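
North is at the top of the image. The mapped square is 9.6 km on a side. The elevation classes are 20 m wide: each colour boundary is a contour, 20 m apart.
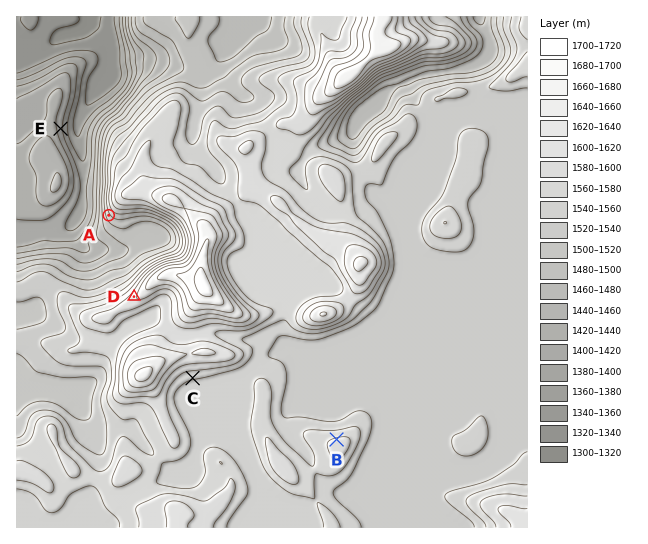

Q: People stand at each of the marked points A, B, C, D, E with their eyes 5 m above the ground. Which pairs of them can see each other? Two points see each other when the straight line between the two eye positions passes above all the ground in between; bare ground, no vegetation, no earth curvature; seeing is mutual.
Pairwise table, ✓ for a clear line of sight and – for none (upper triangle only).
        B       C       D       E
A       –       –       ✓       ✓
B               ✓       –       –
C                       –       –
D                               ✓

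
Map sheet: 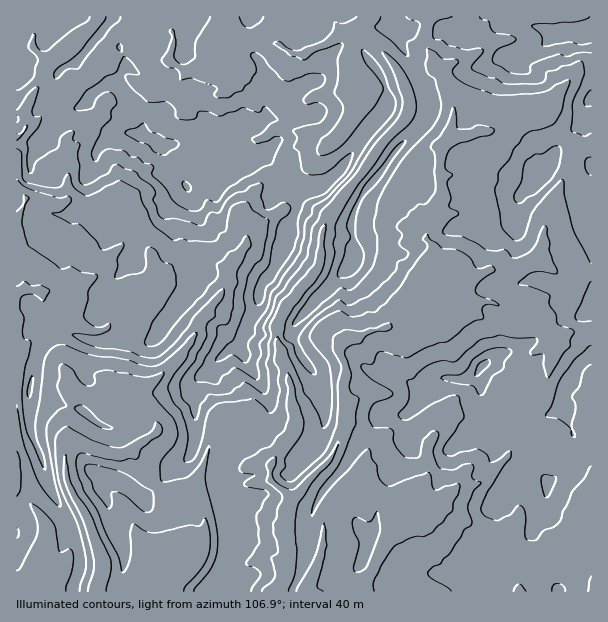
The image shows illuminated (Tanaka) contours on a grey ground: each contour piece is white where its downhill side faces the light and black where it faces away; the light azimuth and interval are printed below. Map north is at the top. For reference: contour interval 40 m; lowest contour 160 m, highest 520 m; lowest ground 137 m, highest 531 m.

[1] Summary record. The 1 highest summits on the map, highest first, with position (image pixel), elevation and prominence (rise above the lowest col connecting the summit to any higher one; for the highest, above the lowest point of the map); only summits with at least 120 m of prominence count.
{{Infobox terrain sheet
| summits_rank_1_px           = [159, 144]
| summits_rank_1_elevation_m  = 531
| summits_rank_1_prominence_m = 394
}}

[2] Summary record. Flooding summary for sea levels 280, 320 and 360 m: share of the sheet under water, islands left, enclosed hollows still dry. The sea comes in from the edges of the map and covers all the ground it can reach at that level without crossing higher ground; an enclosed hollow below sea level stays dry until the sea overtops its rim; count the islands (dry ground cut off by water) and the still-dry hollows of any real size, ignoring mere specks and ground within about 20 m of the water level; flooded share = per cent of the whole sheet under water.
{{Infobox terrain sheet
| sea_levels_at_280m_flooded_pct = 30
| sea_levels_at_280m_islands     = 0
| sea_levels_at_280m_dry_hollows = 0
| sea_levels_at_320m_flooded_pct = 44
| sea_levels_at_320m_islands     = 0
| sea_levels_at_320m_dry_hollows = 0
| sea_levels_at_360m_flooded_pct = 63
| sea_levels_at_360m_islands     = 1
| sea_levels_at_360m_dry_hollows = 0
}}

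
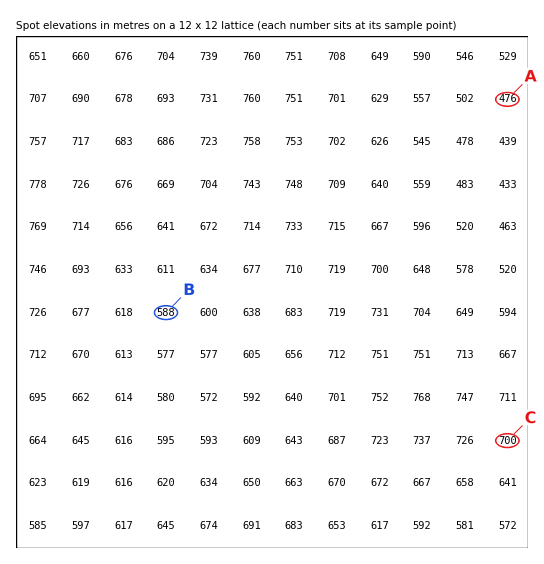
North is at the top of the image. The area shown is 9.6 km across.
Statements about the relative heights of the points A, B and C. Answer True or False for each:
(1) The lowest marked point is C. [False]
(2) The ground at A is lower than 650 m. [True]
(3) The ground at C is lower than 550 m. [False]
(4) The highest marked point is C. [True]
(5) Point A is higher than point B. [False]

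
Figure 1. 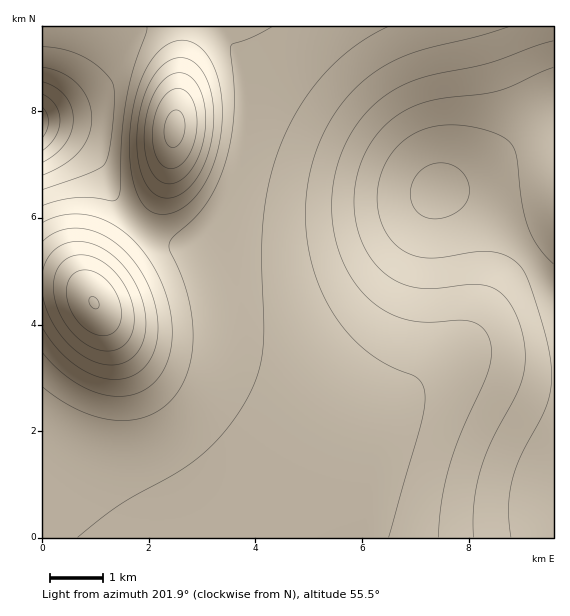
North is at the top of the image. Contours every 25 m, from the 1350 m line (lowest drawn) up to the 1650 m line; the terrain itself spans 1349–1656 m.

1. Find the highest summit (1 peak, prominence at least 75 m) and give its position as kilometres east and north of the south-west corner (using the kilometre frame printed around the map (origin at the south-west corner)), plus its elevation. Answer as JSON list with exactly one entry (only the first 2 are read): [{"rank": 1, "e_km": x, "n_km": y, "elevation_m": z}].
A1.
[{"rank": 1, "e_km": 7.41, "n_km": 6.51, "elevation_m": 1656}]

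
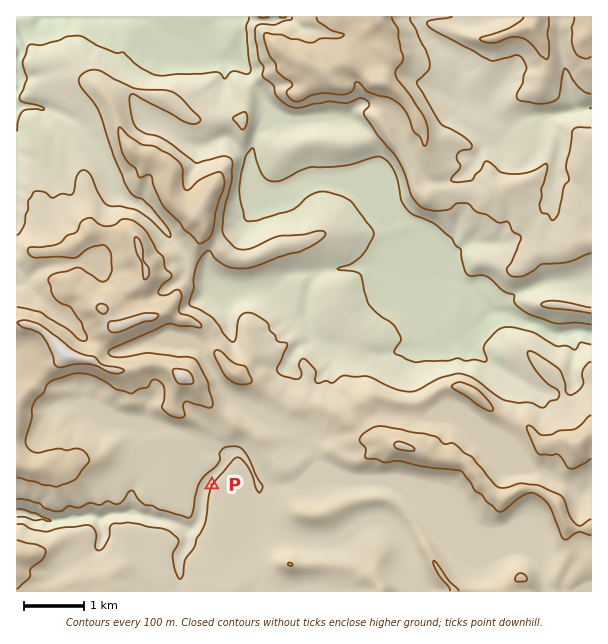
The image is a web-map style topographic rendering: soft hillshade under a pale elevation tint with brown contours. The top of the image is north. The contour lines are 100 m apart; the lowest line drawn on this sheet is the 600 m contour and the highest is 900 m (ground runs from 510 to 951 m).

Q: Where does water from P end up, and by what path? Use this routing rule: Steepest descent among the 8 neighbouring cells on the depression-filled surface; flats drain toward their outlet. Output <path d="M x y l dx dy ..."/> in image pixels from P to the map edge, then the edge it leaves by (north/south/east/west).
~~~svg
<path d="M212 485l-2-2-3 0-4 8-3 25-2 2-1 6-5 4-9-1-4-3-3 0-2-2-3 0-6-3-7 0-2-1-4 0-2-2-4 0-2-1-4 0-2-2-27 0-1 2-3 0-3 3-8 0-1-2-18 0-3 3-15 0-2 2-10 0-5-3-9 0-4-3-12 0"/>
exit: west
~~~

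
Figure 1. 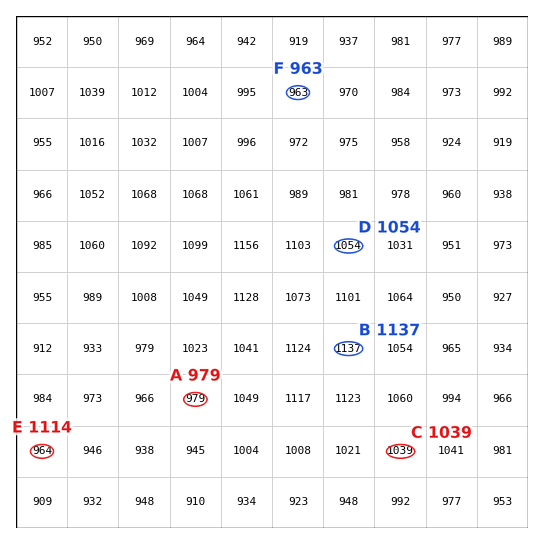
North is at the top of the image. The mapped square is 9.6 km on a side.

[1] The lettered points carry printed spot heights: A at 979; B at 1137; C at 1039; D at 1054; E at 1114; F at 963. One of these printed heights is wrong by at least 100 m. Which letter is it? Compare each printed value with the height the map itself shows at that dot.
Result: E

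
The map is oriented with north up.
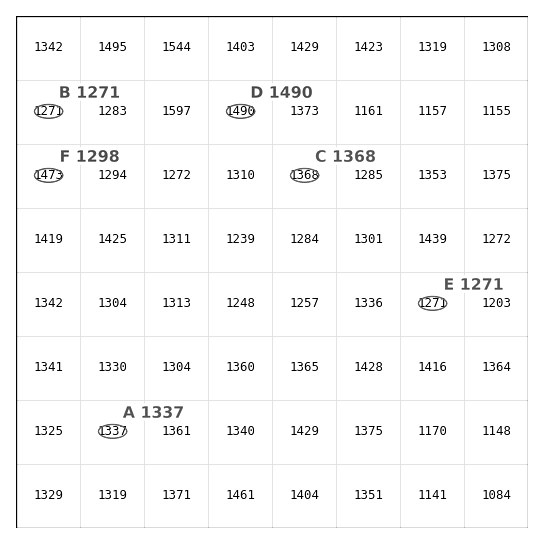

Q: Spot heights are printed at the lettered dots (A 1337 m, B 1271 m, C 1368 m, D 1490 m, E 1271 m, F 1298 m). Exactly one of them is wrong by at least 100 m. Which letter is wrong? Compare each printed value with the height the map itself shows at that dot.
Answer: F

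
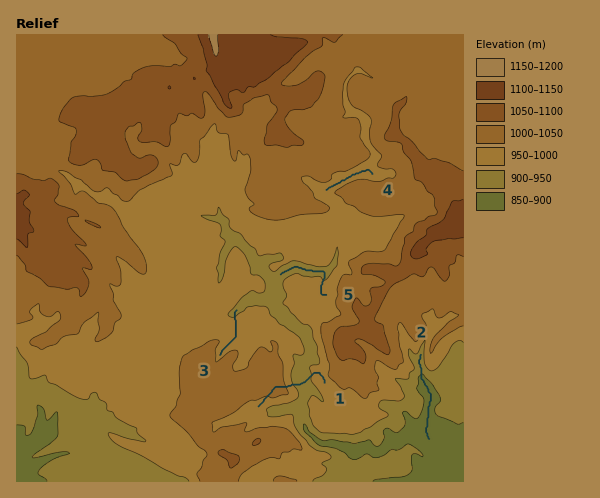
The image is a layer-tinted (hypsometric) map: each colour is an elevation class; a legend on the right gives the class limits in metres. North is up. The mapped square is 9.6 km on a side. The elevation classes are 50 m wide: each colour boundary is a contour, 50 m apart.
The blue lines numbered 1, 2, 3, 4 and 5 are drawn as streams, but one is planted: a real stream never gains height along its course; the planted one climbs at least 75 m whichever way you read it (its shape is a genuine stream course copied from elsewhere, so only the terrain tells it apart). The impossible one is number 1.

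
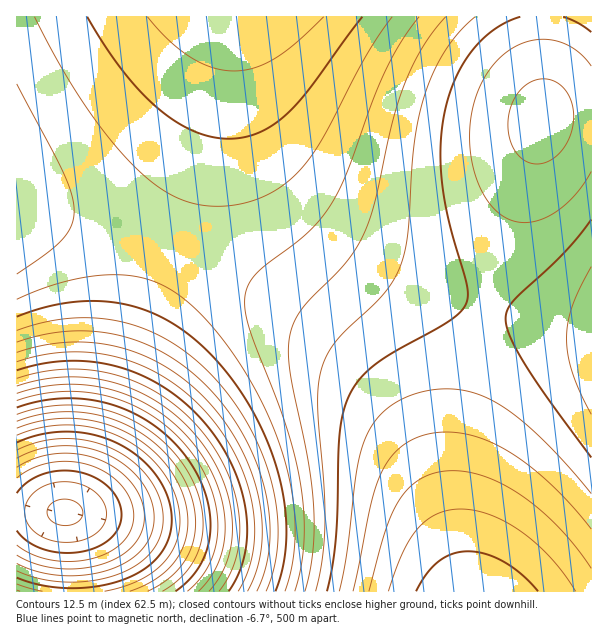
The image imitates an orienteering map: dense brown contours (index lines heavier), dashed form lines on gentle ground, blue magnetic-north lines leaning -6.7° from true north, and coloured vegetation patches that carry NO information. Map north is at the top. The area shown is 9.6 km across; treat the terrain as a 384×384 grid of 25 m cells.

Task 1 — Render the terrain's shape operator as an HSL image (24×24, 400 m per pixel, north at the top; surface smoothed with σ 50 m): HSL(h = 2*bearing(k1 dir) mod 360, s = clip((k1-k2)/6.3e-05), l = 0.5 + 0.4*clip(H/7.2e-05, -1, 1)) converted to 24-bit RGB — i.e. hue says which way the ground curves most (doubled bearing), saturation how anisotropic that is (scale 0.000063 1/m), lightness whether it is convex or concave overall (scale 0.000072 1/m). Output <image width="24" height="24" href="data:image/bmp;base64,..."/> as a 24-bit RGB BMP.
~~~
<image width="24" height="24" href="data:image/bmp;base64,Qk32BgAAAAAAADYAAAAoAAAAGAAAABgAAAABABgAAAAAAMAGAAATCwAAEwsAAAAAAAAAAAAAHz0jNzUkRCMdWBISbAcNfAANhwAQlgAPqgAHwgsA2i0D5l4Q448o2q9C0cFUx8djtL1tprN1nKp7laKAkZyDjpiFjZWGjJKHICkKKScKLB8HMBcDQBQAUhMAZxQAgBoAnSoAvUkA1ngI6KwS5tAr2t5Cw9ZTsstgpsBqnbVyl6t4k6N8kZ1/kJmBj5aCj5ODLC8EMC0DMSgCMyMAMx0APB8AWSwAe0AAnWMCvZMH280M2+4WwuovsuNDp9pSn85emcFolbVvk6t1k6N5k557k5p8k5d9kpV9Ly0ELy0EMCwDMCsDMSkCPTIDXE8Gf3cJmaMMoMkNnuoMlvMekO8zjudEjdtSjc5djsBmj7RtkqpylKN1lp52l5t3mJl3l5h3KCELJyYMJSgLJCkKKTIMOksQSWsTUpAUVbkQU+ILVPkQXfklZ/I3cOhGeNpTf8tdhrxljbBrk6hvl6Jxm59xnZ5wnJtvm5lvMBseKCQdHS0dHTogHU4kHWkmGY0lErYfCeAUB/8NHP8cM/wtSPI8WuRKadVVd8RehLZmjqxql6VsnaJsoaBqoZ1poJxon5tnTCNoKiZgJD5jIF5wHIWBFaKADcV7AutxB/9kHP9dKf9YNfpTQu1STtxRYstZdbthhq5nk6dpnqRoo6BmpJxjpZxhpZ1fpJ5fTA65GA+yDTS0CmS+BZrPANnlAPnYDf+6Hv+iKv+PMP9/PfNzSeJpVNBhYr5eea9mjKZpnKNno55kpZlfp5hcqZpZqZ5YqaFYRwD2DQDxACrwAGD0AJn9Cs7/F/r/I//hLP/GMP+vOfaZReaHUdR5XMBsaa9lgqNqlp9poJlkpJNeqJJZq5RVrZlSrp9RraVRUBX/HhH/ETT/FGT/GZT/IMD/KOb/Lf/3MP/cN/fBQ+enTtWSWsGBZa5zdZ9tjZltm5NooYpgpohZq4pUr5BQsphNs6BMsqhNViT/LCL/IkD/JGr/J5P/K7j/Ldr/L/f+OPPjQuXFTdSsWMGXZK6Fbpx3gpJzk4ttmoFkon1cqH5VroRQs4xMtZdKtqFKtqtKVCn+Lif/KEb/KWz/KpD/L7H7Ncv1PNzsRN/cTdHBV7+qYq2XbpuHd4x5ioN0kndqm3Fgo3BZqnVTsX1OtYlMuJVKuaJKuK5LWTvpOTjsN1TtOHLtOo7rPqfmQrnfSMPWT8XKV7u4YKula5uWdYuIg3p7i29xlGZlnGNdpWZXrG1SsnhPt4ZOupRNu6NNurBOXErSSEzVR2LXR3jWSYzUS53QTqjJU63AWau1YKKoaJWbcIWOd3WFhnGBjml3lmJtnlxgpl1XrWdUs3RTt4NSupNSu6NTurFUYFi9Vl6/VW7BVX3AVYq+V5S6WZq1XZqtYZWkZoyabH+QcHGIfm+Hi2qHkWV/l2B2n1xrplldrWJZsnJZtoJZuZNau6NcurJdZGOrYmytYHauYICtYIisYY2oYo+kZIyeZ4aXanyQbHCLdGuJgGmKjWWOk2KImV+Bn153pV5rq2BfsHFhtYNiuJRkuaRmubFnbHCca3aeaXyeaYKeaIadaIiaaIaXaYKTanuPanGLbGmKdGeLfWSNiGKQlGCTmWCNn2GEo2R5qGdurXNqsoVttpVvuKRxt7FycnmScXyTcICTb4KTboSSbYORbYCObHuMa3SLaWuKbGaLcmOMeGGPgWCSjGCWmmGanWWRoWqHpXB8qnd0r4h3tJh5tqZ7trB8dn6LdYCLdIGMc4KMcoKLcYCKb3yJbXeJa3CJZ2iKaWSMbGGOcV+ReF6UgV+XjGOamWmcnnGUoXiJpn5/rI2BsZyDtKeFtbCGeYGGeIGHd4KHdoKHdICHcn6HcHqHbXWIam+JZmeLZGKNZV+QaF2TbV2WdF+ZfmSbim2bl3ebnYCUooeKqZOKr6CMs6mNtLCNeoKEeYKEeIKEd4GEdX+Fc32FcHmGbXSHaW+JZWmMYWOPXl2SXluVYVuYZl6bb2Sce26biHqaloeZnY+SpZqRraWSsqySs6+Se4KCeoKCeYKDeIGDdn+DdHyEcHmGbXWHaHCKZGuNX2eQXGOTWmCXWmCaXWKcY2eebnGce32aiYqYmZiUo6KVrKqVsa6Vsq+VfIGBe4KBeoGCeYCCd3+DdHyEcHqGbHaIaHOKY2+NX2yRW2qUWWmYWWqbW26eYXWgbH+eeIqdhZabkJ2Wm6STp6uUsLCUsq+UfIGAfIGBe4GBeYCCd3+DdH2EcXuGbHiIaHaLY3OOX3KRW3GVWHKZWHWcWnufX4OhaI2hdJigf6CciaGTkqaOoayQrLCRsa6R"/>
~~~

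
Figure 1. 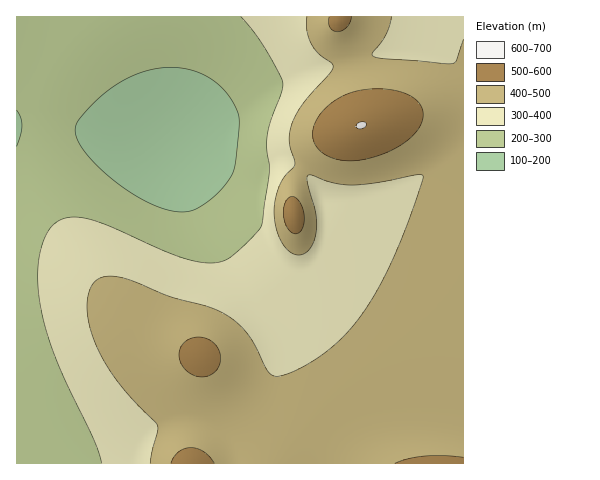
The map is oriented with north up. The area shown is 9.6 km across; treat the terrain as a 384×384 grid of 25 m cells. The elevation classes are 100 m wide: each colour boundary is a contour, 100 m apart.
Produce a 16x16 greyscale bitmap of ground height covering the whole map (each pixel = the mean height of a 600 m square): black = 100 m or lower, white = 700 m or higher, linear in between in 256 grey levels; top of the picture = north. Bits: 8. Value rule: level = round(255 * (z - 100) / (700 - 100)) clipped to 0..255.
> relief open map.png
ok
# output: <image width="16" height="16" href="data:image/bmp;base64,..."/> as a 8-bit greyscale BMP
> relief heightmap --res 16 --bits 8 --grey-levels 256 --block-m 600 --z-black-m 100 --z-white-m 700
<image width="16" height="16" href="data:image/bmp;base64,Qk02BQAAAAAAADYEAAAoAAAAEAAAABAAAAABAAgAAAAAAAABAAATCwAAEwsAAAABAAAAAAAAAAAAAAEBAQACAgIAAwMDAAQEBAAFBQUABgYGAAcHBwAICAgACQkJAAoKCgALCwsADAwMAA0NDQAODg4ADw8PABAQEAAREREAEhISABMTEwAUFBQAFRUVABYWFgAXFxcAGBgYABkZGQAaGhoAGxsbABwcHAAdHR0AHh4eAB8fHwAgICAAISEhACIiIgAjIyMAJCQkACUlJQAmJiYAJycnACgoKAApKSkAKioqACsrKwAsLCwALS0tAC4uLgAvLy8AMDAwADExMQAyMjIAMzMzADQ0NAA1NTUANjY2ADc3NwA4ODgAOTk5ADo6OgA7OzsAPDw8AD09PQA+Pj4APz8/AEBAQABBQUEAQkJCAENDQwBEREQARUVFAEZGRgBHR0cASEhIAElJSQBKSkoAS0tLAExMTABNTU0ATk5OAE9PTwBQUFAAUVFRAFJSUgBTU1MAVFRUAFVVVQBWVlYAV1dXAFhYWABZWVkAWlpaAFtbWwBcXFwAXV1dAF5eXgBfX18AYGBgAGFhYQBiYmIAY2NjAGRkZABlZWUAZmZmAGdnZwBoaGgAaWlpAGpqagBra2sAbGxsAG1tbQBubm4Ab29vAHBwcABxcXEAcnJyAHNzcwB0dHQAdXV1AHZ2dgB3d3cAeHh4AHl5eQB6enoAe3t7AHx8fAB9fX0Afn5+AH9/fwCAgIAAgYGBAIKCggCDg4MAhISEAIWFhQCGhoYAh4eHAIiIiACJiYkAioqKAIuLiwCMjIwAjY2NAI6OjgCPj48AkJCQAJGRkQCSkpIAk5OTAJSUlACVlZUAlpaWAJeXlwCYmJgAmZmZAJqamgCbm5sAnJycAJ2dnQCenp4An5+fAKCgoAChoaEAoqKiAKOjowCkpKQApaWlAKampgCnp6cAqKioAKmpqQCqqqoAq6urAKysrACtra0Arq6uAK+vrwCwsLAAsbGxALKysgCzs7MAtLS0ALW1tQC2trYAt7e3ALi4uAC5ubkAurq6ALu7uwC8vLwAvb29AL6+vgC/v78AwMDAAMHBwQDCwsIAw8PDAMTExADFxcUAxsbGAMfHxwDIyMgAycnJAMrKygDLy8sAzMzMAM3NzQDOzs4Az8/PANDQ0ADR0dEA0tLSANPT0wDU1NQA1dXVANbW1gDX19cA2NjYANnZ2QDa2toA29vbANzc3ADd3d0A3t7eAN/f3wDg4OAA4eHhAOLi4gDj4+MA5OTkAOXl5QDm5uYA5+fnAOjo6ADp6ekA6urqAOvr6wDs7OwA7e3tAO7u7gDv7+8A8PDwAPHx8QDy8vIA8/PzAPT09AD19fUA9vb2APf39wD4+PgA+fn5APr6+gD7+/sA/Pz8AP39/QD+/v4A////ADpDT19zm6mYl5aSkJWcoqM2Q1ZpeoiQjoyMi4qKjI6QNUphd4aSmpSIhIWGh4mLjTpUb4ORoK+hhn6AgoSHiYxCX3mLlJ6omH54fH+ChYiKSWZ+i42Lh3txc3h8gIOGiU1oe4J9cmhkaG91eX2BhIhMY29uY1ZPUl50fHd8f4OGRldbU0U5N0FRlJN1en6BhT5HRDgqIiYyRZGIdnp9gIQ0ODIlGRUaJj9yiJaVi4ODLi8oHhUSFSJAcKHBxbOaiC0uKiIaFhkkO2WXvs3CqpEwMzErJCEkLj5Wd5WjopeKNDc4NTIwMzxKXnWGhIGAfzg6PT8+P0JKVmeEpY1/fX4="/>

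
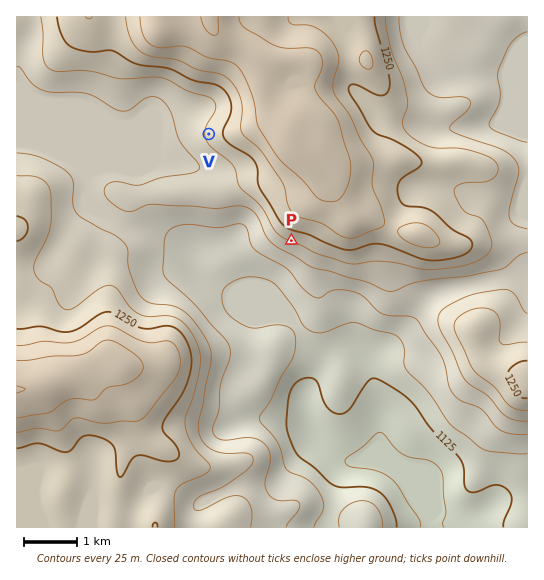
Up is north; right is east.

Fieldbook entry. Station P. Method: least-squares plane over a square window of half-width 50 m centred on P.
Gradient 7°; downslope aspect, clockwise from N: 201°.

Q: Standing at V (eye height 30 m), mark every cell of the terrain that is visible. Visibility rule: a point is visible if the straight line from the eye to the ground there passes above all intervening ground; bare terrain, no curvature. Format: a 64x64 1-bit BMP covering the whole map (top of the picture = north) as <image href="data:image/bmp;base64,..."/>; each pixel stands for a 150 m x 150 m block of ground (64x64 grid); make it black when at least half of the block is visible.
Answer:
<image width="64" height="64" href="data:image/bmp;base64,Qk0+AgAAAAAAAD4AAAAoAAAAQAAAAEAAAAABAAEAAAAAAAACAAATCwAAEwsAAAIAAAAAAAAA////AAAAAAAAAABgAfh/gAAAAH+B//8AAAAAPeH//gAAAAAY///8AAAAAAD///gAAAAAAH//8AAAAAAAf//gAAAAAMB/4cAAAAAH/H/BgAAAAAf/4YEAAAAAA//BgQAAAAAAf4EAAAAAAAA+AAAAAAAAAAAAAAAAAAAAYAIAAAAAAABwAwAAAAAAADgDAAAAgAAAPgOAAAD/AAAfA8AAAP+AAB8DwAAA/4P/H4OAAAD/z///jAAAAP/////4AAAA//////gAAAD/////+AAAAP/////4AAAA//////wAAAD/////+AAAAP/////gAAAA/////4AAAAD////+AAAAAP////gAAAAA////8AAAAAD///w4AAAAAH//+AYAAAAAf//gAwAAAAD//8ADAAAAAP//wAGAAAAA//+AAcAAAAD//4AB4AAAAP//wAP4AAAA////4/gAAAD/////+AAAAP/////wAAAA/////+AAAAD/////wAAAAP/////AAAAA/////4AAAAD/////gAAAAP////8AAAAA/////gAAAAD////+AAAAAP////4AAAAA/////AAAAAD////8AAAAAN////wAAAAAD////AAAAAAP///4AAAAAAf///gAAAAAA///8AAAAAAB+P/AAAAAAAHwfwAAAAAAAPAQAAAAAAAAYAAAAAAAAA=="/>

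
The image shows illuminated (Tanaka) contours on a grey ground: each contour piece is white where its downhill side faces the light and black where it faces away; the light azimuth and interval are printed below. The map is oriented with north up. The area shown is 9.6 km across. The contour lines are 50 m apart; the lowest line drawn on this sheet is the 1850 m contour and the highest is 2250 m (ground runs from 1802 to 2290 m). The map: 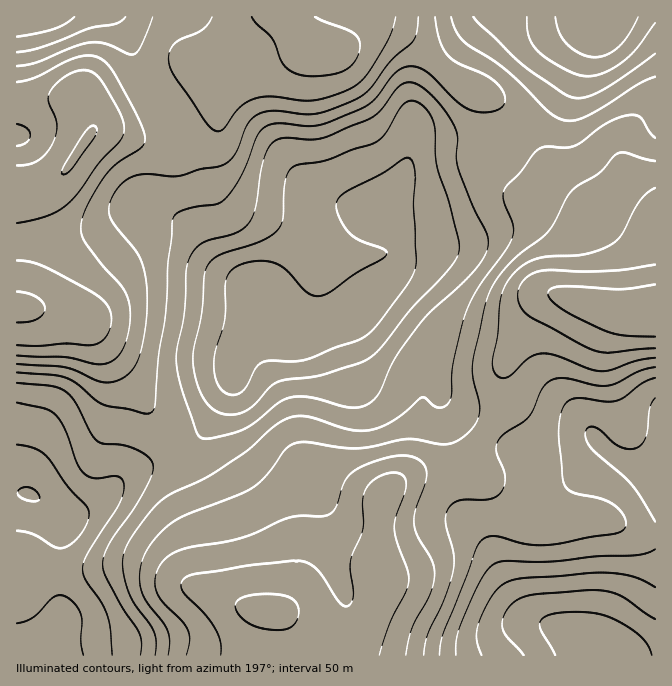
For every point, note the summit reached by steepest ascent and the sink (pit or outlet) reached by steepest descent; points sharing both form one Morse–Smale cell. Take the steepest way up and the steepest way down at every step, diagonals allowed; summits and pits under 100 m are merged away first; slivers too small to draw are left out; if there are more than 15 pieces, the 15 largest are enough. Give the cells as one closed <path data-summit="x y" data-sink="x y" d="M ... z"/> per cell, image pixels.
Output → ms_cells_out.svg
<path data-summit="358 307" data-sink="17 307" d="M385 28l-15 0-12 6-14 14-14 5-18-4-20-13-10 2-17 8-42 31-4 10-3 31-14 16-10 7-13 7-17 1-50-18-17-2-7 8-22 33-9 9-20 9-21 2 0 115 44 6 22 7 14 15 63 90 15 33 15-7 15-17 27-49 2-16 5-15 16-18 21-13 15 13 5 2 27-7 28-15 46-39 8-18-1-12-7-13-20-20 27-37 8-27 6-7 8-2 69 2 16-7 11-9-19-21-44-21-16-14-27-26z"/><path data-summit="358 307" data-sink="268 610" d="M374 299l-12 4-17 15-38 16-9 2-8-2-13-13-23 13-16 18-5 15-2 16-27 49-15 17-15 8 27 67 5 28 0 18 5 17 13 11 18 8 23 5 12 0 6 6 6 13 6 26 68-1 1-11 17-46 0-24-3-9 0-15 1-2 2-43 5-12 16-14 16-6 9-2 45 2 1-18 10-18-1-4-24-17-15-16-4-38-5-17-12-12-28-22z"/><path data-summit="612 655" data-sink="268 610" d="M484 434l-11 21-1 18-7-2-47 2-16 6-16 14-5 12-2 43-1 2 0 15 3 9 0 24-17 46-1 11 292 1 1-176-4-4-33-17-22-18-30 15-28 0-37-12z"/><path data-summit="358 307" data-sink="655 312" d="M522 124l-12 10-16 7-49 0-1-2-27 2-6 7-8 27-27 37 23 25 5 20-8 18-28 23 10 3 16 10 28 22 12 12 5 17 4 38 15 16 26 18 17-29 2-33 3-14 23-41 10-14 10-7 15 0 58 17 34-1-2-42-3-18-3-7-6-6-35-18-23-18-31-31-14-24z"/><path data-summit="28 493" data-sink="268 610" d="M174 458l-25 6-21 9-28 28-13 8-15 5-16 0 3 6 0 32-1 2 1 66-15 36 250-1-5-25-6-13-6-6-12 0-23-5-18-8-13-11-5-17 0-18-5-28-23-61z"/><path data-summit="17 17" data-sink="17 307" d="M284 16l-267 0-1 82 61 0 9 5 7 15 1 13 1-2 17 2 50 18 17-1 23-14 12-12 7-42 8-9 15-8 21-17 17-8 10-2 8 5 3-1z"/><path data-summit="612 655" data-sink="655 312" d="M564 296l-15 0-7 5-13 16-15 25-10 21-3 42-17 30 18 9 37 12 28 0 30-15 22 18 36 20 1-166-34 0z"/><path data-summit="28 493" data-sink="17 307" d="M22 306l-6 1 1 186 13 1 27 19 15 1 15-5 13-8 28-28 46-16-15-34-63-90-14-15-22-7z"/><path data-summit="607 17" data-sink="655 312" d="M655 16l-50 0-24 29-25 47-33 33 30 47 31 31 23 18 35 18 6 6 5 13 2 28z"/><path data-summit="607 17" data-sink="17 307" d="M604 16l-320 1 12 16 14 15 7 3 13 2 14-5 14-14 12-6 22 1 23 14 27 26 16 14 34 15 32 26 32-32 25-47 23-27z"/><path data-summit="28 493" data-sink="655 312" d="M25 493l-9 0 0 162 26 1 6-8 11-28 0-28-1-2 1-70-3-6-9-10z"/><path data-summit="607 17" data-sink="17 307" d="M77 98l-61 2 1 89 20-1 20-9 14-16 20-30 2-3-2-17-5-10z"/>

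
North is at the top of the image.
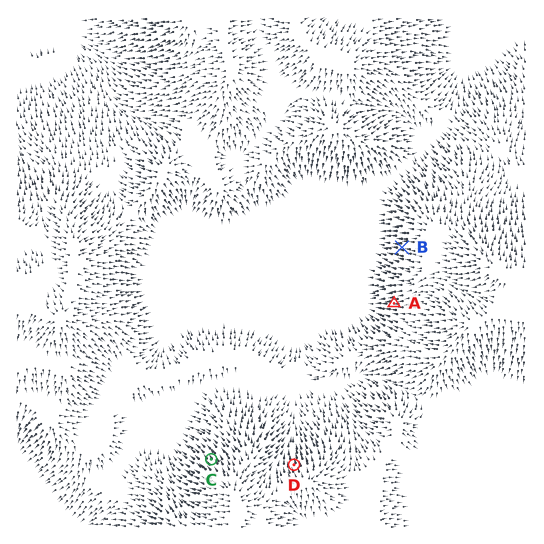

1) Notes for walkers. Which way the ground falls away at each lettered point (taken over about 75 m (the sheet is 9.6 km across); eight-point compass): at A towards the W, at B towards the W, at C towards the NW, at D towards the N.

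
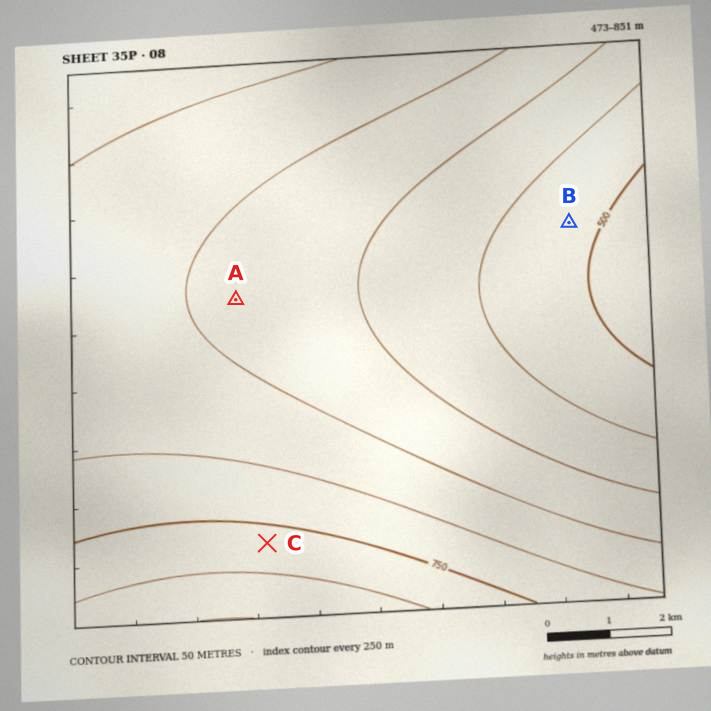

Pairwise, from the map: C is above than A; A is above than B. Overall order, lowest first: B A C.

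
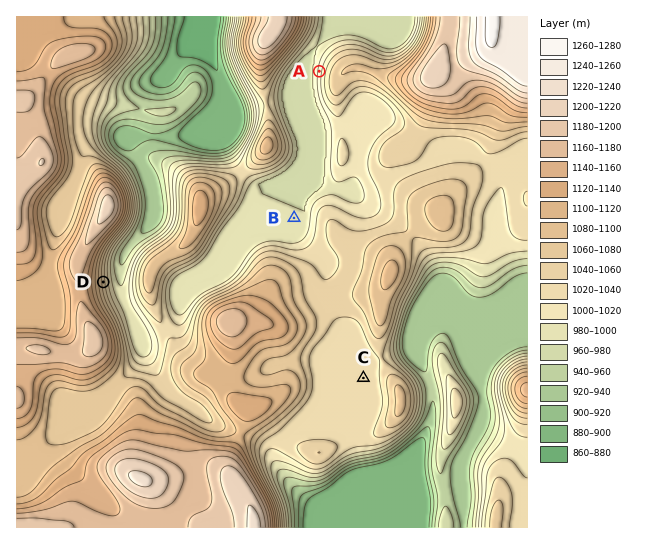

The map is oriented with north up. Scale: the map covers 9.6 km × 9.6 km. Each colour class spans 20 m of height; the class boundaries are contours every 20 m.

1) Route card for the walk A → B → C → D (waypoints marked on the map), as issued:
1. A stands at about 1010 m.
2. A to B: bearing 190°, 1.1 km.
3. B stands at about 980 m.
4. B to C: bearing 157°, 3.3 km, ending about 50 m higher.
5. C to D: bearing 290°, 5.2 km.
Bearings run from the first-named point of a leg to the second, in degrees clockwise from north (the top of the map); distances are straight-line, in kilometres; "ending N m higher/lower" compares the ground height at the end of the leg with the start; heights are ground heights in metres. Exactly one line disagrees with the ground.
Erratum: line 2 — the distance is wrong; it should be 2.8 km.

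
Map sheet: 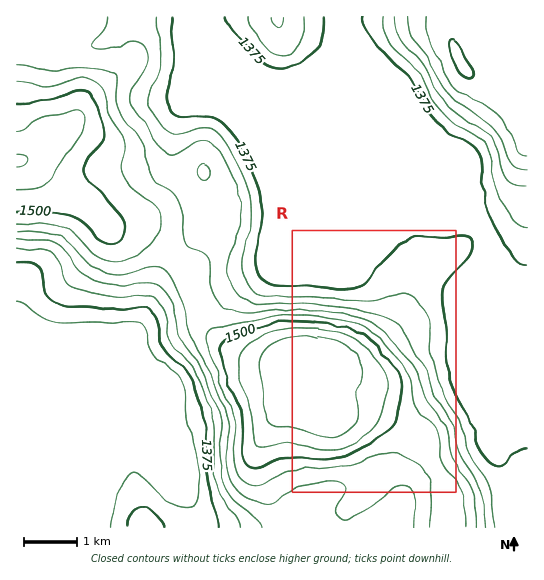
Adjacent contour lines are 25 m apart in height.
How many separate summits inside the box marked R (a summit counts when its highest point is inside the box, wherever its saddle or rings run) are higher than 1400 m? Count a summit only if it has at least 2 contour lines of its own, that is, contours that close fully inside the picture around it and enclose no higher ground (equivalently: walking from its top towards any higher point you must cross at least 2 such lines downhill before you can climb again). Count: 1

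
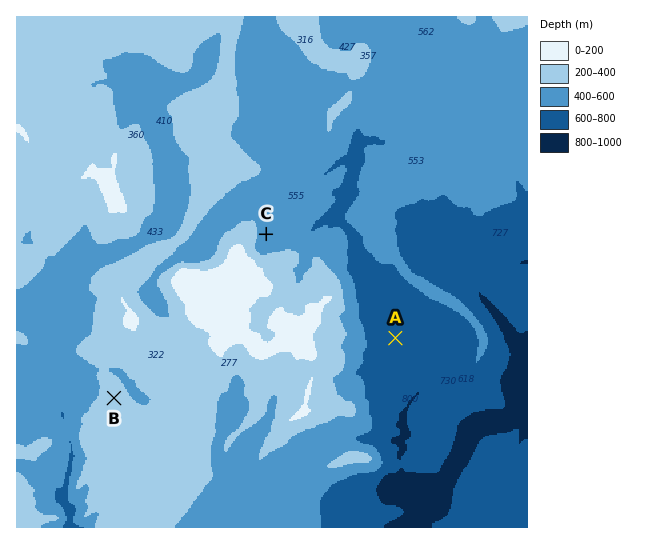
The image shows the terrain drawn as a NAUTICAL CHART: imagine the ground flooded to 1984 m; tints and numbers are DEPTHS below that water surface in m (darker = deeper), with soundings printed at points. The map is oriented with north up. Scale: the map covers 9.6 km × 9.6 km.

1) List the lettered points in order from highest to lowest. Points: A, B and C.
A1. B C A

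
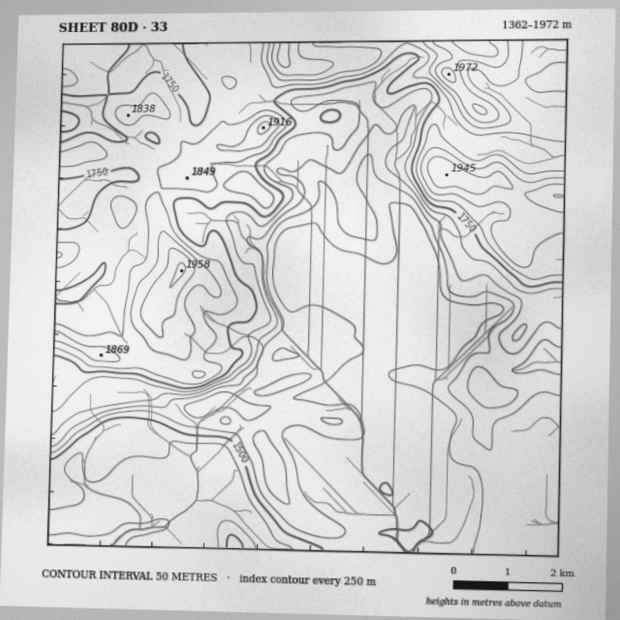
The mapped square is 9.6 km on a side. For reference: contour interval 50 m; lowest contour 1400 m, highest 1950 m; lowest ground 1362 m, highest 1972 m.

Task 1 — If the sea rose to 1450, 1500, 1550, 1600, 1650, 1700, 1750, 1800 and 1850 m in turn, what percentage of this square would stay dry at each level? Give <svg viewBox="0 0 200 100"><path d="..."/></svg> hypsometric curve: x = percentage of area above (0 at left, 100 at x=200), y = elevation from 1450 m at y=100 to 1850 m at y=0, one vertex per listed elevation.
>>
<svg viewBox="0 0 200 100"><path d="M187 100l-7-12-36-13-29-13-12-12-14-12-17-13-31-13-22-12"/></svg>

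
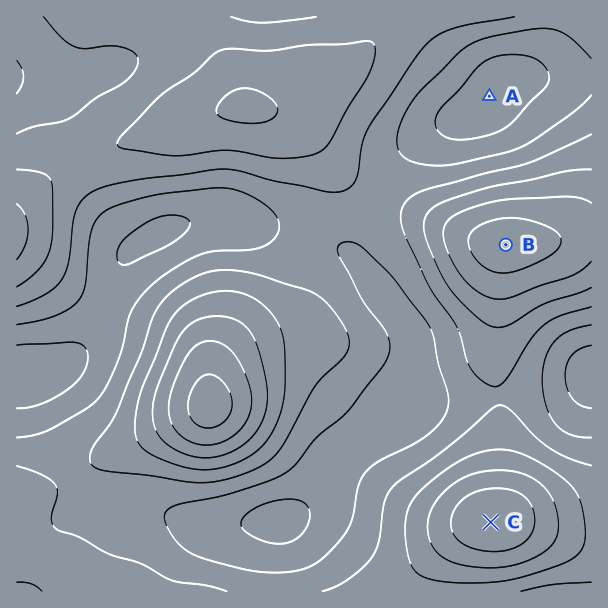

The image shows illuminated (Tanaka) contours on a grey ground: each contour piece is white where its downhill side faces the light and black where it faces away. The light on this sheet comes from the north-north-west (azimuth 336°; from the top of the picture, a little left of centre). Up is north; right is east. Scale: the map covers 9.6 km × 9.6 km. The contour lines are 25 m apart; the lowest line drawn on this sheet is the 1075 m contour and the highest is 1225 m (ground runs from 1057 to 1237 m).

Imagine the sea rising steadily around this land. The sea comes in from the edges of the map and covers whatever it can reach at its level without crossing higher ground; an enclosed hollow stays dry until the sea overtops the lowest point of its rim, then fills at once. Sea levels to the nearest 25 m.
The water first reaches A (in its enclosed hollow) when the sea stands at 1100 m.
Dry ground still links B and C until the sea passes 1125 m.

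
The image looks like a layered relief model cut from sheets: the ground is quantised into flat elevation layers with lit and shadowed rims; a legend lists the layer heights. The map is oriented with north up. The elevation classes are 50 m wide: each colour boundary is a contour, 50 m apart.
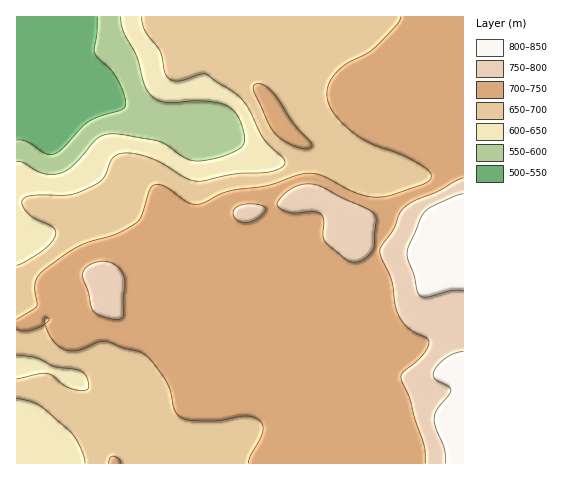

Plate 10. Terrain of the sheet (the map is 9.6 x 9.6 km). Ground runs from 510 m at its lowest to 850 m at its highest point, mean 690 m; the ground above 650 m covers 74.5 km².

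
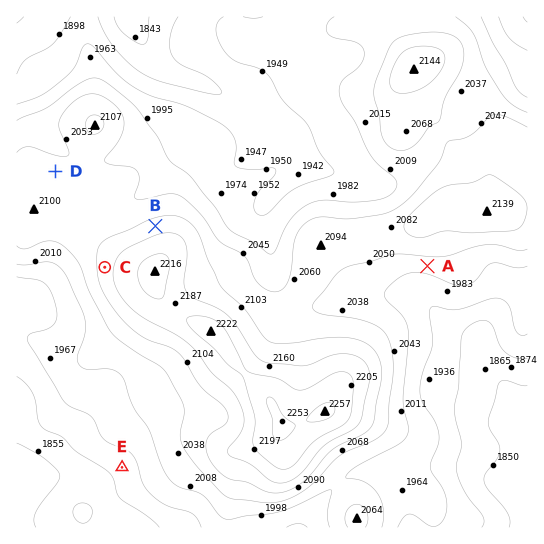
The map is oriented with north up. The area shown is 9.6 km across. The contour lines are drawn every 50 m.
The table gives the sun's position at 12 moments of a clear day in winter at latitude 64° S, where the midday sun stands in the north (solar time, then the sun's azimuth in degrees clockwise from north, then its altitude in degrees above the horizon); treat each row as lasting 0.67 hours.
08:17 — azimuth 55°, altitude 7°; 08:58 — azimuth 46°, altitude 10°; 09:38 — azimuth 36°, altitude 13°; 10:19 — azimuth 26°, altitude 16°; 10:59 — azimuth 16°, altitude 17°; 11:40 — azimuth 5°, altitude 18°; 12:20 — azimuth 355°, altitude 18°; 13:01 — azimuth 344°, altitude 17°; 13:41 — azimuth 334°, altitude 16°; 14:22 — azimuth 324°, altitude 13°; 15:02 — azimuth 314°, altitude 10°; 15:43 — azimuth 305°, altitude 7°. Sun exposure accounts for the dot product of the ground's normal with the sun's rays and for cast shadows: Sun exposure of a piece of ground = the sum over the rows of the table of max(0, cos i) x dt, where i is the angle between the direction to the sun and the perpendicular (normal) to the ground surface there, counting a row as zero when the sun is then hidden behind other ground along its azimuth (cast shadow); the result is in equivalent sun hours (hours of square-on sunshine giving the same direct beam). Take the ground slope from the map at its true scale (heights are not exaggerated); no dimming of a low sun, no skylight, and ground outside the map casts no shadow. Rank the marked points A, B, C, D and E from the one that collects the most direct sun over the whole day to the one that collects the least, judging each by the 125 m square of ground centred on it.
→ B > D > C > E > A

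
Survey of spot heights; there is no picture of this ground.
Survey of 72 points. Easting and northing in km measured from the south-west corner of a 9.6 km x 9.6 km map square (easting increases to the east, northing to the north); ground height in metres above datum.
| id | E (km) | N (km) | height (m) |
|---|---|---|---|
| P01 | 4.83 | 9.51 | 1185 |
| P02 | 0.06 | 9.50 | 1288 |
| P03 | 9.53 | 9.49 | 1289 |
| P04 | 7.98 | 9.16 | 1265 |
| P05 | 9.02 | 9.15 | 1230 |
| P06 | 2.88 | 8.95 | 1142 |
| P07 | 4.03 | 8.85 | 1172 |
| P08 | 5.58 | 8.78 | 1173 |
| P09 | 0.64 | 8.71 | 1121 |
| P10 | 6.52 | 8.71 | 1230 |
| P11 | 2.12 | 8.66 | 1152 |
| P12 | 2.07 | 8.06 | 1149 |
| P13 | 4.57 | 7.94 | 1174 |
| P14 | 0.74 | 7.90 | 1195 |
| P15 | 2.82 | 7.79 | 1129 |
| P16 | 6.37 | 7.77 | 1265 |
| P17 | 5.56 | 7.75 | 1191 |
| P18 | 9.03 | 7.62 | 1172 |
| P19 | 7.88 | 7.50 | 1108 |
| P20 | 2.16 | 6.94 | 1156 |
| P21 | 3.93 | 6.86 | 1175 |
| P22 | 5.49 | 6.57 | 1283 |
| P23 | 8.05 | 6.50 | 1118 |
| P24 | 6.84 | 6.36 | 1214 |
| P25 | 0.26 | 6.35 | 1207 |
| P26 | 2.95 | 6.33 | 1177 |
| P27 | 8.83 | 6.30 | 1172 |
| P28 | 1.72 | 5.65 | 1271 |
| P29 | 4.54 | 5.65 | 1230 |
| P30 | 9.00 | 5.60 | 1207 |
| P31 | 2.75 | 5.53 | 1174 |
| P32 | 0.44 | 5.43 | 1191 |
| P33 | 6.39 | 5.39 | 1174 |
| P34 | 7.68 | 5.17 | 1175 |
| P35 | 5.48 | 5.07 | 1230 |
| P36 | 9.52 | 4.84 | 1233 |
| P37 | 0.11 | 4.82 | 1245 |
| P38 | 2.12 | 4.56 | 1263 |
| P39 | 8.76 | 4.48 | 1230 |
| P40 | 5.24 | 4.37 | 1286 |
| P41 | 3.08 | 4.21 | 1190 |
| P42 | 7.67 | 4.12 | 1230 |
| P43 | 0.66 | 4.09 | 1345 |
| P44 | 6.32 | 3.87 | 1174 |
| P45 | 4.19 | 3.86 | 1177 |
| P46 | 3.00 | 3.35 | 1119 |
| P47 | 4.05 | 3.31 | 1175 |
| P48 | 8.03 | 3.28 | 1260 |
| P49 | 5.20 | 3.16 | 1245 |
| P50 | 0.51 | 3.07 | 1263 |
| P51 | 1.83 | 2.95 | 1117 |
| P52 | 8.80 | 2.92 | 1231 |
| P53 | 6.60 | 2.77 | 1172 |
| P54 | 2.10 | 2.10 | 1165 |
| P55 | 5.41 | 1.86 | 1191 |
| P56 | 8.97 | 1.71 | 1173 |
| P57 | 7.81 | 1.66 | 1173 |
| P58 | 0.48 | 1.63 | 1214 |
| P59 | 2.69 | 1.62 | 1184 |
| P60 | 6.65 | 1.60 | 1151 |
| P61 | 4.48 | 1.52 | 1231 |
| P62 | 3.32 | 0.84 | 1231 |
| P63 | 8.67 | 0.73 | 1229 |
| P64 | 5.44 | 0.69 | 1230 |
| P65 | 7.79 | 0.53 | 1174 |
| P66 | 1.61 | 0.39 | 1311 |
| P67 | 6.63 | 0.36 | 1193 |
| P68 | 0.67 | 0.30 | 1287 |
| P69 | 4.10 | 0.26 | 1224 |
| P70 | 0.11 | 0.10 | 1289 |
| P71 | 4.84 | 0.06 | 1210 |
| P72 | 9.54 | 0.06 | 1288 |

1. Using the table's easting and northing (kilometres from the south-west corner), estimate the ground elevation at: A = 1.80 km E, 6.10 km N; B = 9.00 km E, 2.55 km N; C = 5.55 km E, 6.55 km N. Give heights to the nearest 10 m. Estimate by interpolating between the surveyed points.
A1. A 1230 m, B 1170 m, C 1270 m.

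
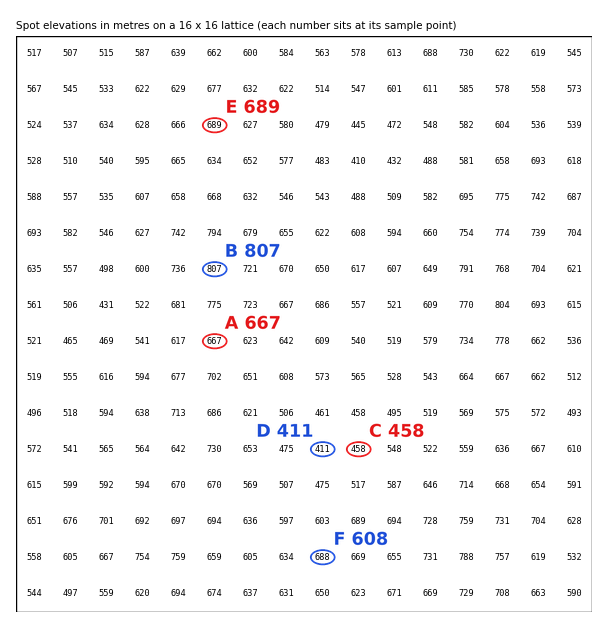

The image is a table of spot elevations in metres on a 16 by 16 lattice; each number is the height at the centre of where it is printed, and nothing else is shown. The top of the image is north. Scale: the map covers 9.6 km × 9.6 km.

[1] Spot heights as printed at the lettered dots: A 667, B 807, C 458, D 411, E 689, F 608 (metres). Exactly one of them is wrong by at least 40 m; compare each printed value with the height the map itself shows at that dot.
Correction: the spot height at F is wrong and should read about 688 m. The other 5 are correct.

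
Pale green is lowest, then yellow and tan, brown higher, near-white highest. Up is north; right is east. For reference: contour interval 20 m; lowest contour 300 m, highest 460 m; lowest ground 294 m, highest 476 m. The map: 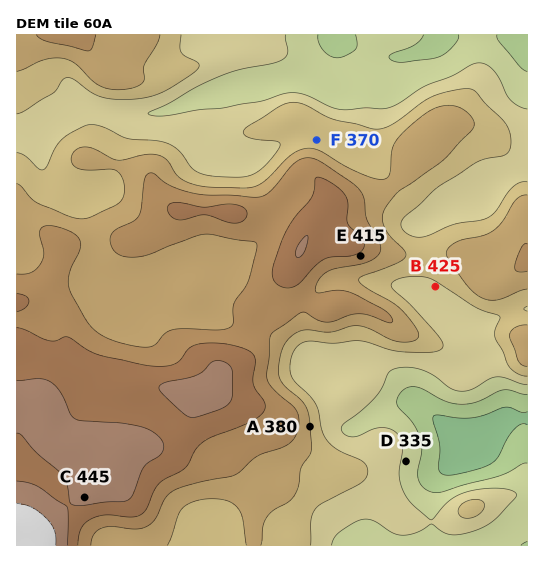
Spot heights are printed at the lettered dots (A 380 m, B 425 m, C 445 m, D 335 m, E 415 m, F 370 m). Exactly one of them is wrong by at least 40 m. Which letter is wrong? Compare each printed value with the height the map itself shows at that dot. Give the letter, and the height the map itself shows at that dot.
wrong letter B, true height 355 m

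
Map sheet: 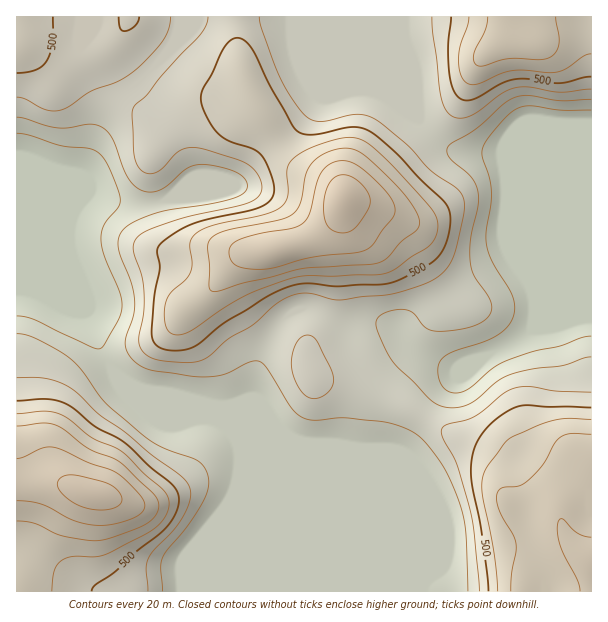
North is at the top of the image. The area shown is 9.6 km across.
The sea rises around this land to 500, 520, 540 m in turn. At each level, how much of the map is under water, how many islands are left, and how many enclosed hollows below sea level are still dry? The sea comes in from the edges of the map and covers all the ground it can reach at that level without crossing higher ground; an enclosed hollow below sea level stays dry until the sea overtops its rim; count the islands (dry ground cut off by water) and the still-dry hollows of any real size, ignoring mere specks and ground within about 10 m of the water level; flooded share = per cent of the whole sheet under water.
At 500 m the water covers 71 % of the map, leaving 1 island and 0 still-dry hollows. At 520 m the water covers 80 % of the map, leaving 1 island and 0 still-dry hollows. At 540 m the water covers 87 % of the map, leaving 1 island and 0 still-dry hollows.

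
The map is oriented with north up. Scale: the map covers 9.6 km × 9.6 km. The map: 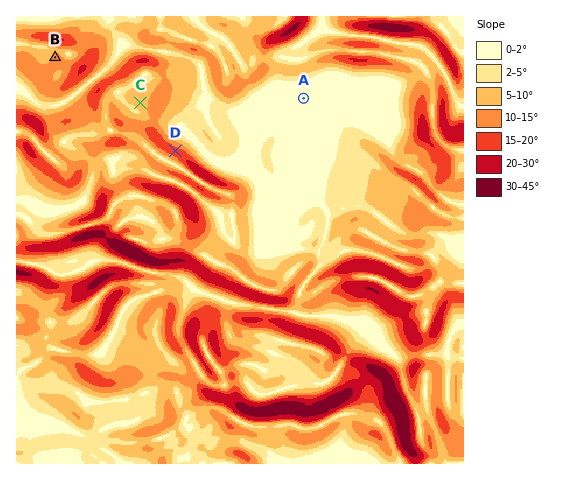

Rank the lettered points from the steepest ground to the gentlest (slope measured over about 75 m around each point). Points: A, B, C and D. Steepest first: D B C A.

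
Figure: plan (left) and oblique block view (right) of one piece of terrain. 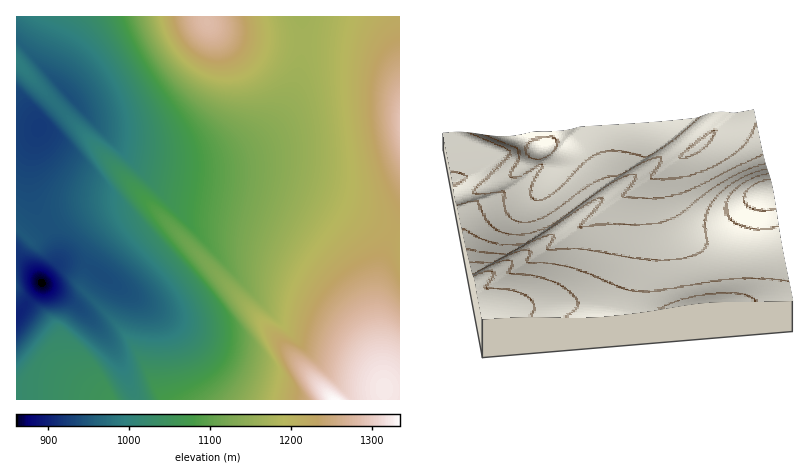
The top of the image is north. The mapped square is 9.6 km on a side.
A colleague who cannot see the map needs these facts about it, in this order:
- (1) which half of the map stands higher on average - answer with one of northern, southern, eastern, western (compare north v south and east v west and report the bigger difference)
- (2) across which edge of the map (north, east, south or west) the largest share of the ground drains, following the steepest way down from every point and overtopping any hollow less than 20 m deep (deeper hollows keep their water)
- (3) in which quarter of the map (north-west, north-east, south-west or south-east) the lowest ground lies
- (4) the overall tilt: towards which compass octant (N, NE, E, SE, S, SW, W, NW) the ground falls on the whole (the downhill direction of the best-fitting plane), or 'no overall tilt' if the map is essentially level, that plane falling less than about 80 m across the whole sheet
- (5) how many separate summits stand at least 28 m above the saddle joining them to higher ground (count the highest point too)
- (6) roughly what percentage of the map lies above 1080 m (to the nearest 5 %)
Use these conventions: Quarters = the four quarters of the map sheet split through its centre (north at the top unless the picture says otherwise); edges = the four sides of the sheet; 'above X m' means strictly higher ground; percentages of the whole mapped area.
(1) Taken as a whole, the eastern half is higher than the western.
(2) Most of the ground drains across the western edge.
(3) The lowest point lies in the south-west quarter of the map.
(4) Overall the map slopes down towards the west.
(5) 4 summits rise at least 28 m above their surroundings.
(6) About 55 % of the map lies above 1080 m.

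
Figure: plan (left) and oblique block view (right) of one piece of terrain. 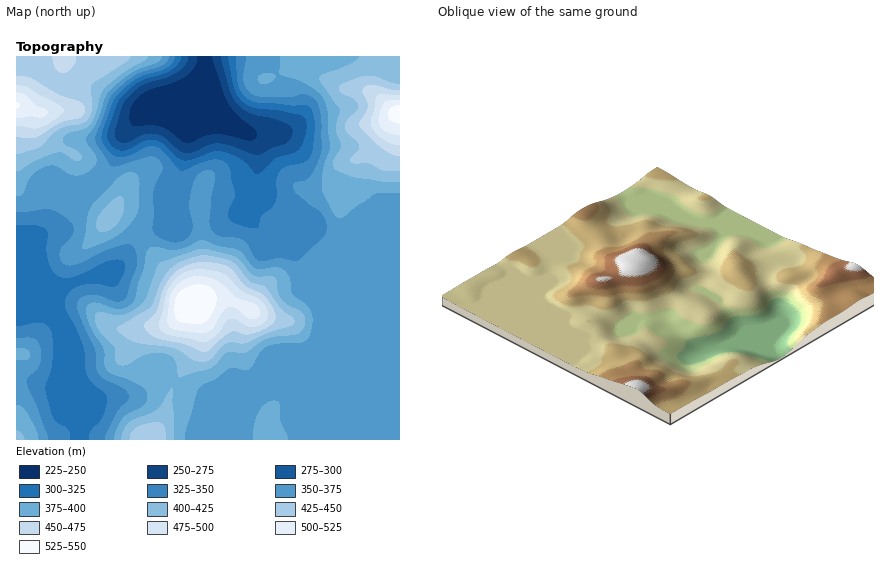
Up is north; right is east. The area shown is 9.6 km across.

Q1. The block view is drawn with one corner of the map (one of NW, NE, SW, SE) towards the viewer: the NE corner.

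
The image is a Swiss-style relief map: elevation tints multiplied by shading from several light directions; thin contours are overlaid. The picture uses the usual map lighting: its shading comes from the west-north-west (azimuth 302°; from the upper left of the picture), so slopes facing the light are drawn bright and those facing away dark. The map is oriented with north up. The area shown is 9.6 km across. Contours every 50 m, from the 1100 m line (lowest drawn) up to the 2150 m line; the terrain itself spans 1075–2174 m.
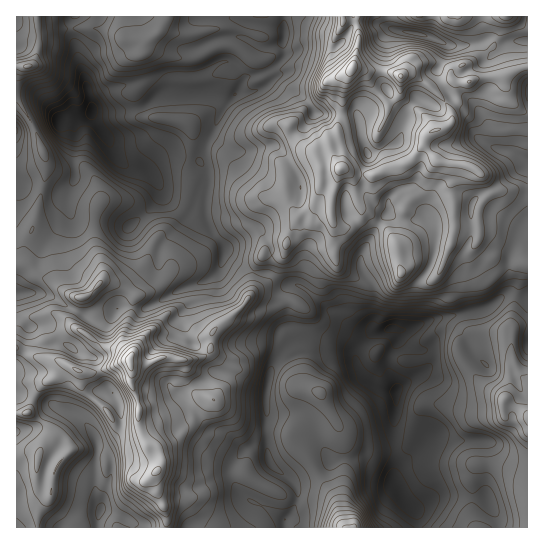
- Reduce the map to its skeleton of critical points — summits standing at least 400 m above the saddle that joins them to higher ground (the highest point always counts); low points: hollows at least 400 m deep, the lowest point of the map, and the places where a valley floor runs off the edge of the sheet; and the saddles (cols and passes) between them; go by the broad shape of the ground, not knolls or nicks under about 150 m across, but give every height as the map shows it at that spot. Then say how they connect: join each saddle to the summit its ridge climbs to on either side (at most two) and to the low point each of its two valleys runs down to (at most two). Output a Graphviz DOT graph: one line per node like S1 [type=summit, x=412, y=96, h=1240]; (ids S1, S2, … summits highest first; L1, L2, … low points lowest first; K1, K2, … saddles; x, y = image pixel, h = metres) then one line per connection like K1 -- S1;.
graph terrain {
  S1 [type=summit, x=130, y=363, h=2174];
  S2 [type=summit, x=353, y=67, h=2136];
  S3 [type=summit, x=346, y=527, h=1909];
  L1 [type=low, x=93, y=111, h=1075];
  L2 [type=low, x=397, y=391, h=1126];
  K1 [type=saddle, x=254, y=271, h=1549];
  K2 [type=saddle, x=297, y=501, h=1404];
  K1 -- S1;
  K1 -- S2;
  K1 -- L1;
  K1 -- L2;
  K2 -- S1;
  K2 -- S3;
  K2 -- L2;
}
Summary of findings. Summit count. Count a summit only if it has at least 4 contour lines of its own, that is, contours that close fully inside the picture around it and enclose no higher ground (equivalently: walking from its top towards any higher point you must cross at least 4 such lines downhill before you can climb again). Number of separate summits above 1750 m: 2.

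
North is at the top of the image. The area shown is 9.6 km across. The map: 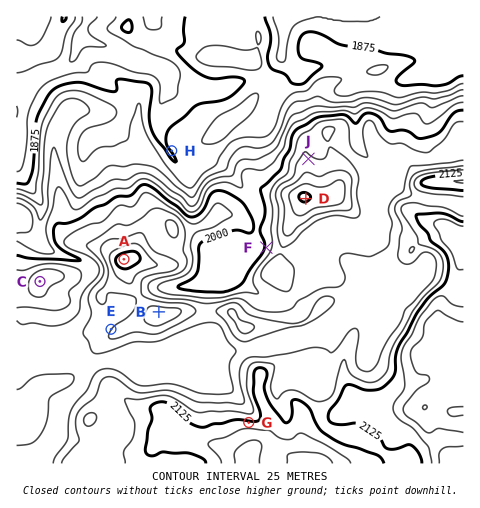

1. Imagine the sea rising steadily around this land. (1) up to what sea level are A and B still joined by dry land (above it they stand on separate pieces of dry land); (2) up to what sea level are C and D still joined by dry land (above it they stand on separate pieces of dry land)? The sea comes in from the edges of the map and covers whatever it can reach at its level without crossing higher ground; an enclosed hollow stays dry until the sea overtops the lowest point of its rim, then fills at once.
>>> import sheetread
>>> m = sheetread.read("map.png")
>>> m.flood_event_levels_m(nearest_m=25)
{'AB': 2075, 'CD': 2025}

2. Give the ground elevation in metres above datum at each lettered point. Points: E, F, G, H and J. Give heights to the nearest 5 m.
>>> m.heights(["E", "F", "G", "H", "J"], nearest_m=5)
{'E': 2075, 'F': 2005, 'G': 2130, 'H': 1875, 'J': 2055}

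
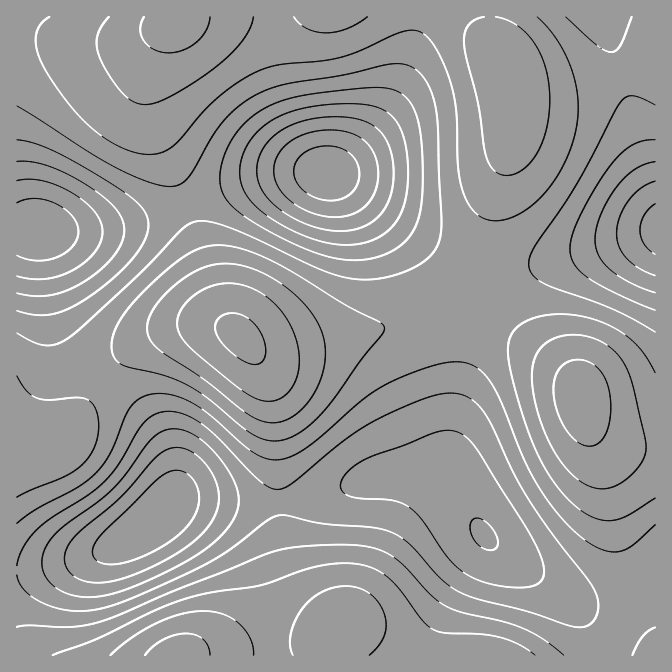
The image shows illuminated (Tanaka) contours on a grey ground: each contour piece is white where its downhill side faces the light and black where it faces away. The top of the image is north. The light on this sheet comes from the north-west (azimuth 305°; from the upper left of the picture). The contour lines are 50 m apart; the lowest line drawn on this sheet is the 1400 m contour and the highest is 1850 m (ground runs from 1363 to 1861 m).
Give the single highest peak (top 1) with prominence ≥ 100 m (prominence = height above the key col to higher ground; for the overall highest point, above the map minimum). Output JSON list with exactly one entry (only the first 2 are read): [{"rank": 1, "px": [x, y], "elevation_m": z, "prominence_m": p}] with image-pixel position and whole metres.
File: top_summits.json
[{"rank": 1, "px": [240, 337], "elevation_m": 1861, "prominence_m": 498}]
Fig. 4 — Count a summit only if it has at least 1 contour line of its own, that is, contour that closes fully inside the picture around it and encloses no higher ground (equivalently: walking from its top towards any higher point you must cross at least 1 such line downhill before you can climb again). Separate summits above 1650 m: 2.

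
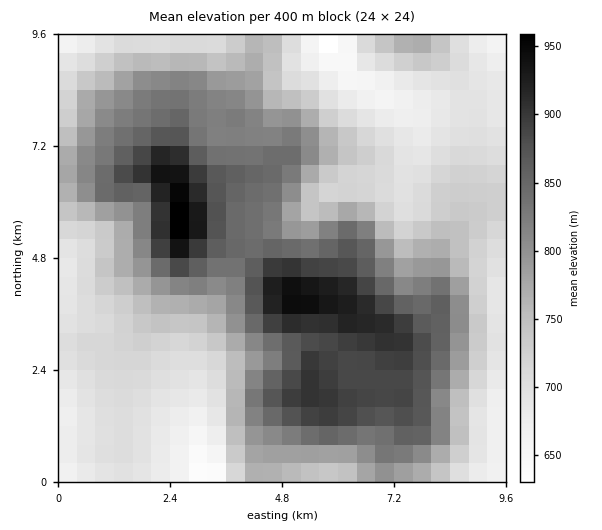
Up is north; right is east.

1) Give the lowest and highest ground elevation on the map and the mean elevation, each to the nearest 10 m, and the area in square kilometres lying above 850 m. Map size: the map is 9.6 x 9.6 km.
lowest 620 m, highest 970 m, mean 780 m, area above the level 19.6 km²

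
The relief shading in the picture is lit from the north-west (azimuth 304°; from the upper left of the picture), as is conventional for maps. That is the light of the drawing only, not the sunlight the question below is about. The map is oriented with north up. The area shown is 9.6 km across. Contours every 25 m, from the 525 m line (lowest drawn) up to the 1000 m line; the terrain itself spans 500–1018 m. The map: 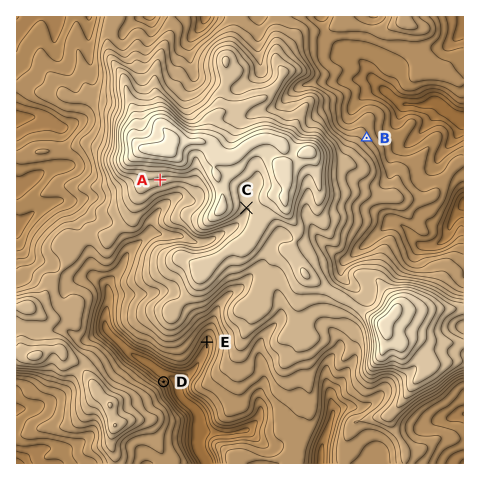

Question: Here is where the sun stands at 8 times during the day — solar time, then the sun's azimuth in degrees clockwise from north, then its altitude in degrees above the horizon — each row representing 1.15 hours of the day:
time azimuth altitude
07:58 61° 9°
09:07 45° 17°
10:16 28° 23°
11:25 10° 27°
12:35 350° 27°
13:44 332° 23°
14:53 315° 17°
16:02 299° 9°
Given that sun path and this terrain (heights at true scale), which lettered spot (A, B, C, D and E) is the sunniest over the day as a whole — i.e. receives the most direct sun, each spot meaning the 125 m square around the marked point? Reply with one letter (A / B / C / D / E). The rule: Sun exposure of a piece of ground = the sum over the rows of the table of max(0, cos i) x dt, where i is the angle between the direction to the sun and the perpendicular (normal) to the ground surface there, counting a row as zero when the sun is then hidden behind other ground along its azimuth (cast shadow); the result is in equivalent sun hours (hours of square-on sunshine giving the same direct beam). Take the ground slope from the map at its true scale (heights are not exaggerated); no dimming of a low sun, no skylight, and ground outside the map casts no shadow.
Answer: D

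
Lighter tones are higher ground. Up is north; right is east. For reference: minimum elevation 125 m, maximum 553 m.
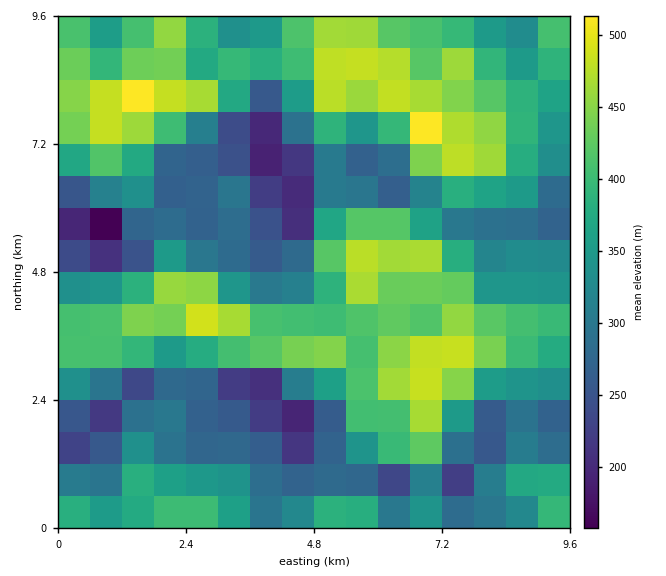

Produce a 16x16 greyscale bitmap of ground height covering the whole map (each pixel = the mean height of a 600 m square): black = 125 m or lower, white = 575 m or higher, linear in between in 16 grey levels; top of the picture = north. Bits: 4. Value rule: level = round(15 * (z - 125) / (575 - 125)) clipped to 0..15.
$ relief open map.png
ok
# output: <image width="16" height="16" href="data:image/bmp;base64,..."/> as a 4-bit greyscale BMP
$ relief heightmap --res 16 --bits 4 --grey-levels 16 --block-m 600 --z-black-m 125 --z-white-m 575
<image width="16" height="16" href="data:image/bmp;base64,Qk32AAAAAAAAAHYAAAAoAAAAEAAAABAAAAABAAQAAAAAAIAAAAATCwAAEwsAABAAAAAAAAAAAAAAABEREQAiIiIAMzMzAERERABVVVUAZmZmAHd3dwCIiIgAmZmZAKqqqgC7u7sAzMzMAN3d3QDu7u4A////AJiJmGeZZ1Z5Zph3VVVGNog0dlVTV5pUZUNWVDJZm4RldkVTNoq8uHeamImrubzLmJq6y5maqrqZd5u3Zpuqp3dDSGVFrLuWdyFVVUOKqGVVRnVWM2ZWmIWKhVQjZVvLh6y5ZCaXncuXvNy4SMvLupipqomZzMq5iaibl3q7qph5"/>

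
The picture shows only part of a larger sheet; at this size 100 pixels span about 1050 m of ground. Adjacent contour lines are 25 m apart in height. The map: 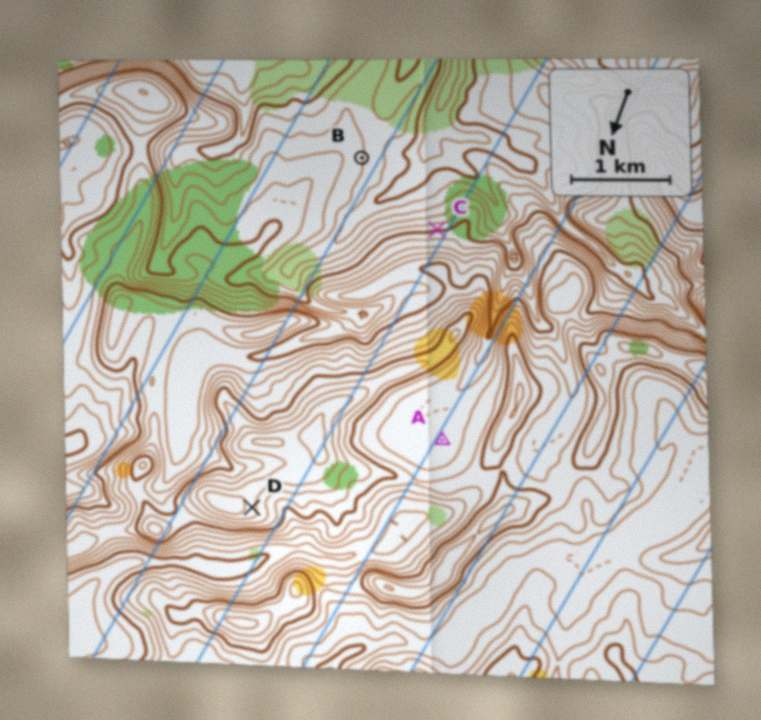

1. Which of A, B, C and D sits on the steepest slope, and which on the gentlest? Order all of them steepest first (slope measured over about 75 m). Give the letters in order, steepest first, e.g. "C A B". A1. C D B A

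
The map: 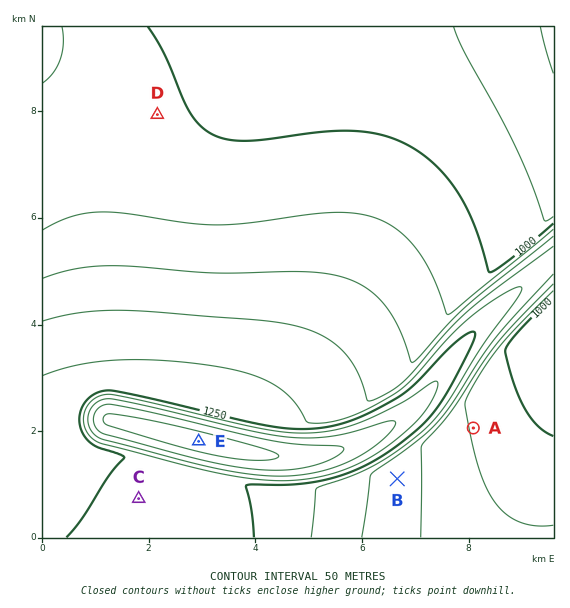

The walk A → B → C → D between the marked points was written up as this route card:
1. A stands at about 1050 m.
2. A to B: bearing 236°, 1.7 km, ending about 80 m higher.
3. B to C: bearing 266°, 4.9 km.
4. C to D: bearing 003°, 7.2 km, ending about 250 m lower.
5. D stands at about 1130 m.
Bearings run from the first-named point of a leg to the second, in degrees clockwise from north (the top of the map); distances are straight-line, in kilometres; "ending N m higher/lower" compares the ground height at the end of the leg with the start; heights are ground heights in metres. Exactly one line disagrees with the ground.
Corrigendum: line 5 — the height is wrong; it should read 1010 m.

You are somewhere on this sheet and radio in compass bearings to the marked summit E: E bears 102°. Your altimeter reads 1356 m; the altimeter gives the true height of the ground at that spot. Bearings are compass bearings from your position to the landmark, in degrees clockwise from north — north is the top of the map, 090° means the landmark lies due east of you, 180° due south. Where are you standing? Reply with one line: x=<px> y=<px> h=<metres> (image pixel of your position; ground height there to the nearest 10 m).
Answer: x=88 y=418 h=1360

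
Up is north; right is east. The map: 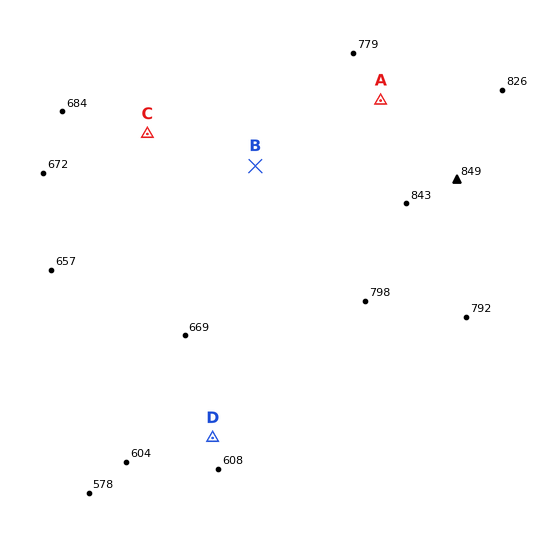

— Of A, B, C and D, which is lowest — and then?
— D C B A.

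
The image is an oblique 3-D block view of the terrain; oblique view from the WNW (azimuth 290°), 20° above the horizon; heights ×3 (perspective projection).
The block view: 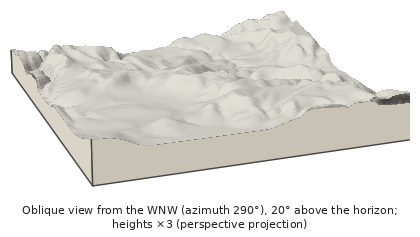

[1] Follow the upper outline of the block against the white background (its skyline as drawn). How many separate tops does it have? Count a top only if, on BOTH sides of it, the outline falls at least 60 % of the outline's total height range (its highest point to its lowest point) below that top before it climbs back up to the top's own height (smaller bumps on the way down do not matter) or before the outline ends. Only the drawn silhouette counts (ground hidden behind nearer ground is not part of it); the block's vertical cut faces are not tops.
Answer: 0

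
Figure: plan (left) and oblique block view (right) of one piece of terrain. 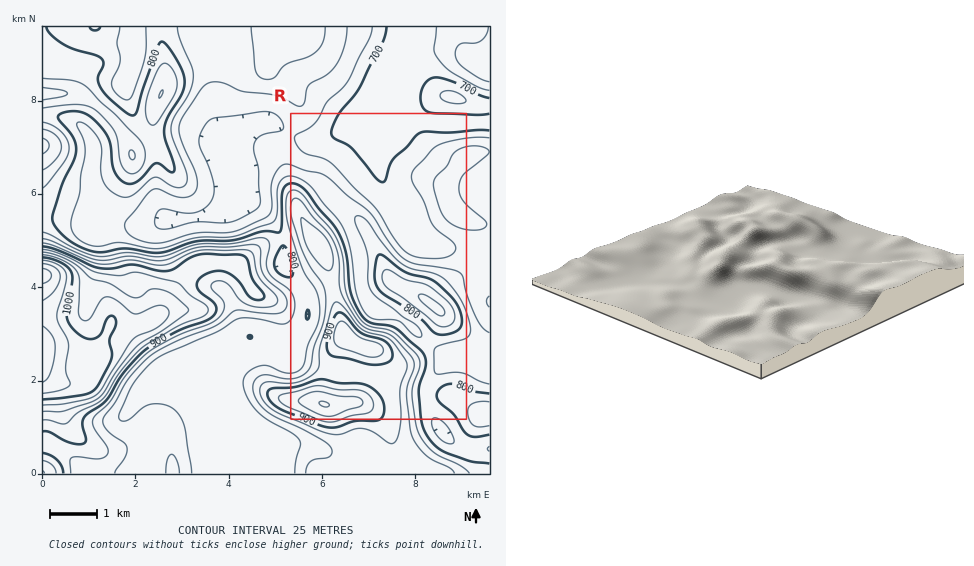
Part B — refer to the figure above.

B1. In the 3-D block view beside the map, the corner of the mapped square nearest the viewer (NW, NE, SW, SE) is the NW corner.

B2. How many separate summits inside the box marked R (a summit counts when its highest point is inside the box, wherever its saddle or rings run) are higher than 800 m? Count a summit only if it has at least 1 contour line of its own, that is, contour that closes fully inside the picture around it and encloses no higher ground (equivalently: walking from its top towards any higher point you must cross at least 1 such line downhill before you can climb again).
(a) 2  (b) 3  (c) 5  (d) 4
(d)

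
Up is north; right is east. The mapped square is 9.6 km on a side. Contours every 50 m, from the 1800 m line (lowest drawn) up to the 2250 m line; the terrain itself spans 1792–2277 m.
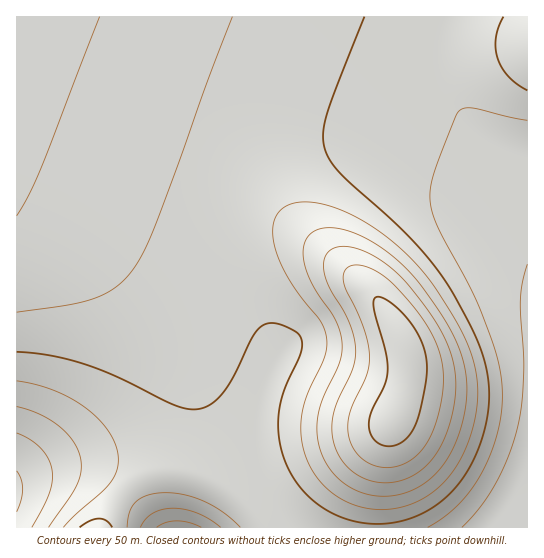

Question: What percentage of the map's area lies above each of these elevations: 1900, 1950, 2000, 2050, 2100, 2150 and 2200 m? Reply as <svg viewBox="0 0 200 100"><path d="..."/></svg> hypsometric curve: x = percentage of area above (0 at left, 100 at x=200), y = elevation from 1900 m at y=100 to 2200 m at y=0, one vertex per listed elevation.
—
<svg viewBox="0 0 200 100"><path d="M191 100l-21-17-47-16-56-17-37-17-14-16-6-17"/></svg>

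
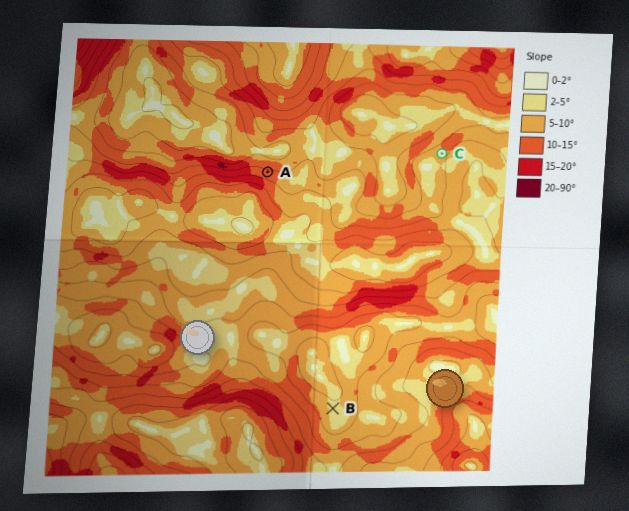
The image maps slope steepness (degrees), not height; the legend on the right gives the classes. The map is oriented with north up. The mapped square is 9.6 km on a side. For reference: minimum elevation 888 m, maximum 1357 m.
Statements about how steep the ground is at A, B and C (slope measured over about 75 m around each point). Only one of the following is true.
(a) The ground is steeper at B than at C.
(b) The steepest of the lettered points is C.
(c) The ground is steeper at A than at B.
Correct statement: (c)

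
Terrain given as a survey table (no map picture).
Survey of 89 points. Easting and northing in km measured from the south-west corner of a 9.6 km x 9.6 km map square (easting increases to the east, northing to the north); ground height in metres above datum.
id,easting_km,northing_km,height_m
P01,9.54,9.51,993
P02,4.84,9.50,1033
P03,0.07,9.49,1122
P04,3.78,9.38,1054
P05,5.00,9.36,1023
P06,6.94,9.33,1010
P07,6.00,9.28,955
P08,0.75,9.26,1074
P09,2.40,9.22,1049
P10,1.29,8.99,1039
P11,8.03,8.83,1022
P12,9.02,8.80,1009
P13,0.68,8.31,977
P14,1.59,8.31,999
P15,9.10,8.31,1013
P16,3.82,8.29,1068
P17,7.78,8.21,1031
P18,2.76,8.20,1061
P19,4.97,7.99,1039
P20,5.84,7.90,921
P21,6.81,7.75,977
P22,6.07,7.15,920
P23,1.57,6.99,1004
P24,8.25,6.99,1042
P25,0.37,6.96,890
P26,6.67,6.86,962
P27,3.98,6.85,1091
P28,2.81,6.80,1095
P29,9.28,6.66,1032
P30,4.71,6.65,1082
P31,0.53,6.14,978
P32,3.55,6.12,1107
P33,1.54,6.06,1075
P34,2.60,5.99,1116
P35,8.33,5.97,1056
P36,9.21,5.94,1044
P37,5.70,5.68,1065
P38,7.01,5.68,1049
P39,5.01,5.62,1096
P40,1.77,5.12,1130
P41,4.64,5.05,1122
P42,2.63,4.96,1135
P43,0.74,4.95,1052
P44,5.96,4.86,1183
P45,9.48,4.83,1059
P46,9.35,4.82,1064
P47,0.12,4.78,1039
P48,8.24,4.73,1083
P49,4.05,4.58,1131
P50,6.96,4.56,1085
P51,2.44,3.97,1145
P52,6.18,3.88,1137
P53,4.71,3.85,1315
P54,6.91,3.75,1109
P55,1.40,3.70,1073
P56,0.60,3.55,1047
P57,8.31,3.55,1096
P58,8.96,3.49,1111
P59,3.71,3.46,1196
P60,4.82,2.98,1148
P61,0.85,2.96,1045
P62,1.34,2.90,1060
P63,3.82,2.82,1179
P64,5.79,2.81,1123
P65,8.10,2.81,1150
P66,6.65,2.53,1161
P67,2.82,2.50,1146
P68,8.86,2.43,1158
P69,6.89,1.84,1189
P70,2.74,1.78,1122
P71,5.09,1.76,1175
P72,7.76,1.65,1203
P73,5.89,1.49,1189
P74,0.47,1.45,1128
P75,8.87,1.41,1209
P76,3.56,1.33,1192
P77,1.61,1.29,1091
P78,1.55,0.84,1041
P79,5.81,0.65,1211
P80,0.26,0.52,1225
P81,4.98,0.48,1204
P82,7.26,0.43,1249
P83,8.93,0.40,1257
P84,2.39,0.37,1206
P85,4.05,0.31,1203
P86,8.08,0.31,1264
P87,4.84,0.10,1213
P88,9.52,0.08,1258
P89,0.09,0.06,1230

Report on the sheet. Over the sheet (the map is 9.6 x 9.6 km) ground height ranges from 880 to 1330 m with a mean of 1095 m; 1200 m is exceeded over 12.4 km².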